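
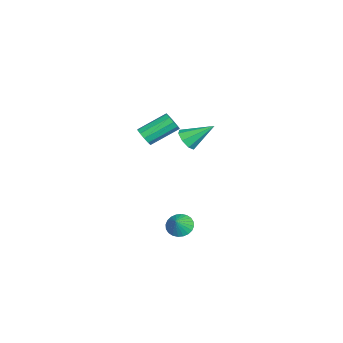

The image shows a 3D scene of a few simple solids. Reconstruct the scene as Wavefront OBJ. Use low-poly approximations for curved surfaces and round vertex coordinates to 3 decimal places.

v 0.844 1.227 -4.028
v 1.43 1.472 -4.48
v 1.516 1.053 -3.252
v 1.344 1.732 -4.348
v 1.182 1.916 -4.166
v 0.969 1.994 -3.964
v 0.737 1.955 -3.771
v 0.521 1.806 -3.618
v 0.354 1.568 -3.526
v 0.262 1.279 -3.511
v 0.258 0.981 -3.575
v 0.344 0.721 -3.707
v 0.506 0.538 -3.889
v 0.72 0.459 -4.091
v 0.952 0.498 -4.284
v 1.168 0.647 -4.437
v 1.335 0.885 -4.529
v 1.427 1.175 -4.544
v 1.117 -0.622 2.898
v 1.483 -0.779 3.373
v 0.89 0.684 4.317
v 0.523 0.842 3.842
v 1.683 -0.549 3.141
v 1.089 0.915 4.084
v 1.666 -0.346 2.816
v 1.073 1.118 3.76
v 1.439 -0.249 2.522
v 0.846 1.215 3.466
v 1.09 -0.294 2.373
v 0.496 1.17 3.316
v 0.75 -0.464 2.423
v 0.157 0.999 3.367
v 0.551 -0.695 2.656
v -0.043 0.769 3.599
v 0.567 -0.898 2.98
v -0.026 0.566 3.924
v 0.794 -0.995 3.274
v 0.201 0.469 4.218
v 1.144 -0.95 3.424
v 0.55 0.514 4.367
v -1.289 1.403 1.38
v -0.929 1.814 0.852
v -1.391 2.877 2.46
v -1.507 1.823 0.786
v -1.957 1.586 1.067
v -2.016 1.242 1.532
v -1.649 0.992 1.908
v -1.072 0.983 1.975
v -0.621 1.22 1.693
v -0.562 1.564 1.228
f 2 1 4
f 2 4 3
f 4 1 5
f 4 5 3
f 5 1 6
f 5 6 3
f 6 1 7
f 6 7 3
f 7 1 8
f 7 8 3
f 8 1 9
f 8 9 3
f 9 1 10
f 9 10 3
f 10 1 11
f 10 11 3
f 11 1 12
f 11 12 3
f 12 1 13
f 12 13 3
f 13 1 14
f 13 14 3
f 14 1 15
f 14 15 3
f 15 1 16
f 15 16 3
f 16 1 17
f 16 17 3
f 17 1 18
f 17 18 3
f 18 1 2
f 18 2 3
f 20 19 23
f 20 23 21
f 21 23 24
f 21 24 22
f 23 19 25
f 23 25 24
f 24 25 26
f 24 26 22
f 25 19 27
f 25 27 26
f 26 27 28
f 26 28 22
f 27 19 29
f 27 29 28
f 28 29 30
f 28 30 22
f 29 19 31
f 29 31 30
f 30 31 32
f 30 32 22
f 31 19 33
f 31 33 32
f 32 33 34
f 32 34 22
f 33 19 35
f 33 35 34
f 34 35 36
f 34 36 22
f 35 19 37
f 35 37 36
f 36 37 38
f 36 38 22
f 37 19 39
f 37 39 38
f 38 39 40
f 38 40 22
f 39 19 20
f 39 20 40
f 40 20 21
f 40 21 22
f 42 41 44
f 42 44 43
f 44 41 45
f 44 45 43
f 45 41 46
f 45 46 43
f 46 41 47
f 46 47 43
f 47 41 48
f 47 48 43
f 48 41 49
f 48 49 43
f 49 41 50
f 49 50 43
f 50 41 42
f 50 42 43



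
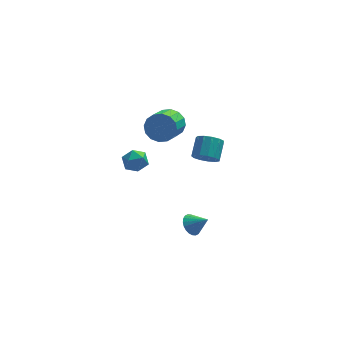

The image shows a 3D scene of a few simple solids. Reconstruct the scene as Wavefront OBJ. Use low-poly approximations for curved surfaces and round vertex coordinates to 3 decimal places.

v 2.047 0.855 -1.741
v 2.566 1.043 -2.249
v 2.911 1.992 -1.548
v 2.393 1.805 -1.039
v 2.214 1.25 -2.357
v 2.559 2.199 -1.655
v 1.809 1.332 -2.268
v 2.154 2.281 -1.566
v 1.479 1.263 -2.013
v 1.824 2.212 -1.311
v 1.33 1.064 -1.671
v 1.676 2.013 -0.969
v 1.409 0.799 -1.351
v 1.754 1.748 -0.649
v 1.691 0.552 -1.155
v 2.036 1.501 -0.453
v 2.085 0.401 -1.145
v 2.43 1.35 -0.443
v 2.468 0.395 -1.325
v 2.813 1.344 -0.623
v 2.717 0.534 -1.636
v 3.062 1.484 -0.934
v 2.754 0.776 -1.981
v 3.099 1.725 -1.279
v 0.819 -3.691 -2.895
v 1.171 -3.155 -3.006
v 1.581 -4.049 -2.205
v 1.028 -3.081 -2.81
v 0.853 -3.1 -2.627
v 0.674 -3.208 -2.485
v 0.516 -3.39 -2.405
v 0.404 -3.618 -2.4
v 0.356 -3.856 -2.471
v 0.378 -4.07 -2.606
v 0.467 -4.226 -2.785
v 0.609 -4.3 -2.981
v 0.784 -4.281 -3.164
v 0.964 -4.173 -3.306
v 1.121 -3.991 -3.386
v 1.233 -3.763 -3.391
v 1.282 -3.525 -3.32
v 1.26 -3.311 -3.185
v 0.455 3.737 -1.163
v 0.764 3.206 -1.834
v 0.175 1.971 -1.128
v -0.135 2.503 -0.457
v 1.113 3.22 -1.519
v 0.524 1.985 -0.812
v 1.286 3.372 -1.108
v 0.697 2.137 -0.401
v 1.236 3.623 -0.712
v 0.647 2.388 -0.005
v 0.977 3.904 -0.437
v 0.388 2.669 0.27
v 0.578 4.14 -0.357
v -0.011 2.905 0.35
v 0.145 4.269 -0.492
v -0.444 3.034 0.214
v -0.204 4.255 -0.808
v -0.793 3.02 -0.101
v -0.377 4.103 -1.219
v -0.966 2.868 -0.512
v -0.327 3.852 -1.615
v -0.916 2.617 -0.908
v -0.068 3.571 -1.89
v -0.657 2.336 -1.183
v 0.331 3.335 -1.97
v -0.258 2.1 -1.263
v -1.682 1.787 -1.696
v -1.196 1.514 -2.223
v -1.964 0.626 -1.357
v -1.478 0.353 -1.884
v -1.208 0.722 -1.267
v -1.034 1.439 -1.477
v -2.126 0.701 -2.103
v -1.952 1.418 -2.313
v -1.47 0.843 -2.475
v -0.903 0.856 -1.959
v -2.257 1.284 -1.621
v -1.69 1.297 -1.105
f 2 1 5
f 2 5 3
f 3 5 6
f 3 6 4
f 5 1 7
f 5 7 6
f 6 7 8
f 6 8 4
f 7 1 9
f 7 9 8
f 8 9 10
f 8 10 4
f 9 1 11
f 9 11 10
f 10 11 12
f 10 12 4
f 11 1 13
f 11 13 12
f 12 13 14
f 12 14 4
f 13 1 15
f 13 15 14
f 14 15 16
f 14 16 4
f 15 1 17
f 15 17 16
f 16 17 18
f 16 18 4
f 17 1 19
f 17 19 18
f 18 19 20
f 18 20 4
f 19 1 21
f 19 21 20
f 20 21 22
f 20 22 4
f 21 1 23
f 21 23 22
f 22 23 24
f 22 24 4
f 23 1 2
f 23 2 24
f 24 2 3
f 24 3 4
f 26 25 28
f 26 28 27
f 28 25 29
f 28 29 27
f 29 25 30
f 29 30 27
f 30 25 31
f 30 31 27
f 31 25 32
f 31 32 27
f 32 25 33
f 32 33 27
f 33 25 34
f 33 34 27
f 34 25 35
f 34 35 27
f 35 25 36
f 35 36 27
f 36 25 37
f 36 37 27
f 37 25 38
f 37 38 27
f 38 25 39
f 38 39 27
f 39 25 40
f 39 40 27
f 40 25 41
f 40 41 27
f 41 25 42
f 41 42 27
f 42 25 26
f 42 26 27
f 44 43 47
f 44 47 45
f 45 47 48
f 45 48 46
f 47 43 49
f 47 49 48
f 48 49 50
f 48 50 46
f 49 43 51
f 49 51 50
f 50 51 52
f 50 52 46
f 51 43 53
f 51 53 52
f 52 53 54
f 52 54 46
f 53 43 55
f 53 55 54
f 54 55 56
f 54 56 46
f 55 43 57
f 55 57 56
f 56 57 58
f 56 58 46
f 57 43 59
f 57 59 58
f 58 59 60
f 58 60 46
f 59 43 61
f 59 61 60
f 60 61 62
f 60 62 46
f 61 43 63
f 61 63 62
f 62 63 64
f 62 64 46
f 63 43 65
f 63 65 64
f 64 65 66
f 64 66 46
f 65 43 67
f 65 67 66
f 66 67 68
f 66 68 46
f 67 43 44
f 67 44 68
f 68 44 45
f 68 45 46
f 69 80 74
f 69 74 70
f 69 70 76
f 69 76 79
f 69 79 80
f 70 74 78
f 74 80 73
f 80 79 71
f 79 76 75
f 76 70 77
f 72 78 73
f 72 73 71
f 72 71 75
f 72 75 77
f 72 77 78
f 73 78 74
f 71 73 80
f 75 71 79
f 77 75 76
f 78 77 70



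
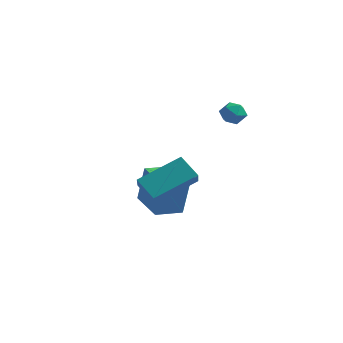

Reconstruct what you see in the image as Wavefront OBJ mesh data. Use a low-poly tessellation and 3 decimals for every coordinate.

v -0.028 -1.337 -0.619
v 0.282 -1.279 1.183
v 0.756 -0.327 -0.787
v 1.066 -0.269 1.016
v 1.314 -2.411 -0.816
v 1.624 -2.353 0.987
v 2.098 -1.401 -0.983
v 2.408 -1.343 0.819
v 3.357 1.683 3.461
v 3.781 1.405 3.871
v 2.559 1.215 3.969
v 2.983 0.937 4.379
v 2.885 1.581 4.399
v 3.378 1.87 4.085
v 2.962 0.75 3.755
v 3.455 1.039 3.441
v 3.537 0.828 4.052
v 3.489 1.342 4.451
v 2.851 1.278 3.389
v 2.803 1.792 3.788
v 1.623 -4.71 2.336
v 2.873 -3.24 3.238
v 1.313 -4.018 1.639
v 2.563 -2.549 2.54
v 2.517 -5.031 1.62
v 3.767 -3.562 2.521
v 2.207 -4.34 0.922
v 3.457 -2.87 1.824
f 2 4 1
f 5 2 1
f 1 4 3
f 3 5 1
f 2 8 4
f 6 2 5
f 6 8 2
f 4 8 3
f 7 5 3
f 3 8 7
f 7 6 5
f 8 6 7
f 9 20 14
f 9 14 10
f 9 10 16
f 9 16 19
f 9 19 20
f 10 14 18
f 14 20 13
f 20 19 11
f 19 16 15
f 16 10 17
f 12 18 13
f 12 13 11
f 12 11 15
f 12 15 17
f 12 17 18
f 13 18 14
f 11 13 20
f 15 11 19
f 17 15 16
f 18 17 10
f 22 24 21
f 25 22 21
f 21 24 23
f 23 25 21
f 22 28 24
f 26 22 25
f 26 28 22
f 24 28 23
f 27 25 23
f 23 28 27
f 27 26 25
f 28 26 27



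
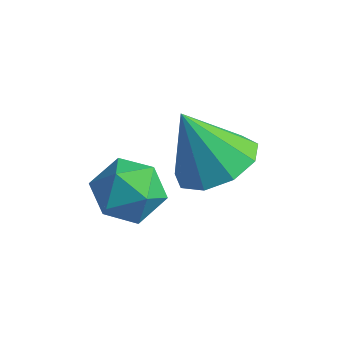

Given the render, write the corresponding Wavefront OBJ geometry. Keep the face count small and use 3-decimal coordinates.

v -2.306 2.608 -0.976
v -1.631 3.275 -0.663
v -1.349 1.405 -0.477
v -0.674 2.072 -0.164
v -1.549 1.987 0.31
v -2.14 2.731 0.002
v -0.84 1.949 -1.142
v -1.431 2.693 -1.45
v -0.725 2.868 -0.766
v -1.163 2.891 0.131
v -1.817 1.789 -1.271
v -2.255 1.812 -0.374
v 0.288 3.421 0.806
v 1.236 3.627 1.303
v -0.488 3.059 2.434
v 0.834 4.253 1.251
v 0.177 4.49 0.99
v -0.428 4.226 0.643
v -0.698 3.586 0.372
v -0.507 2.869 0.304
v 0.057 2.41 0.471
v 0.729 2.424 0.794
v 1.194 2.905 1.123
f 1 12 6
f 1 6 2
f 1 2 8
f 1 8 11
f 1 11 12
f 2 6 10
f 6 12 5
f 12 11 3
f 11 8 7
f 8 2 9
f 4 10 5
f 4 5 3
f 4 3 7
f 4 7 9
f 4 9 10
f 5 10 6
f 3 5 12
f 7 3 11
f 9 7 8
f 10 9 2
f 14 13 16
f 14 16 15
f 16 13 17
f 16 17 15
f 17 13 18
f 17 18 15
f 18 13 19
f 18 19 15
f 19 13 20
f 19 20 15
f 20 13 21
f 20 21 15
f 21 13 22
f 21 22 15
f 22 13 23
f 22 23 15
f 23 13 14
f 23 14 15



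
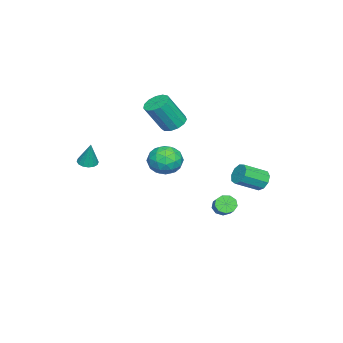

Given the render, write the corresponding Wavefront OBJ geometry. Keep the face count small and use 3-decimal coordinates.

v -0.52 -0.099 -1.038
v 0.154 -0.438 -0.189
v -1.834 -1.242 -0.451
v -1.16 -1.581 0.398
v -1.586 -0.529 0.397
v -0.774 0.178 0.034
v -0.906 -1.858 -0.674
v -0.094 -1.151 -1.037
v -0.085 -1.525 0.036
v -0.505 -0.703 0.697
v -1.175 -0.977 -1.337
v -1.595 -0.155 -0.676
v -0.068 -0.168 -0.665
v -1.612 -1.512 0.025
v -1.862 -0.893 0.024
v -1.466 -1.093 0.523
v -0.613 0.194 -0.534
v -0.217 -0.005 -0.035
v -1.239 -0.059 0.309
v -1.463 -1.675 -0.605
v -1.067 -1.874 -0.106
v -0.214 -0.587 -1.163
v 0.182 -0.787 -0.664
v -0.441 -1.621 -0.949
v 0.188 -1.006 -0.034
v -0.584 -1.678 0.311
v -0.435 -1.841 -0.319
v 0.042 -1.426 -0.532
v -0.059 -0.523 0.355
v -0.831 -1.195 0.7
v -1.081 -0.577 0.699
v -0.604 -0.161 0.486
v -0.199 -1.162 0.487
v -0.849 -0.485 -1.34
v -1.621 -1.157 -0.995
v -1.076 -1.519 -1.126
v -0.599 -1.103 -1.339
v -1.096 -0.002 -0.951
v -1.868 -0.674 -0.606
v -1.722 -0.254 -0.108
v -1.245 0.161 -0.321
v -1.481 -0.518 -1.127
v -2.881 4.438 -2.087
v -2.255 4.732 -2.402
v -1.313 3.576 -1.607
v -1.939 3.282 -1.293
v -2.352 4.965 -1.948
v -1.41 3.809 -1.153
v -2.696 4.952 -1.559
v -1.754 3.796 -0.764
v -3.127 4.698 -1.417
v -2.185 3.542 -0.622
v -3.443 4.323 -1.589
v -2.501 3.166 -0.794
v -3.496 4.001 -1.994
v -2.554 2.845 -1.2
v -3.261 3.884 -2.443
v -2.319 2.728 -1.648
v -2.848 4.026 -2.725
v -1.906 2.87 -1.931
v -2.451 4.361 -2.709
v -1.509 3.205 -1.915
v -2.805 -0.974 1.879
v -2.001 -0.884 1.587
v -1.231 -1.717 3.448
v -2.035 -1.806 3.741
v -2.11 -0.471 1.816
v -1.34 -1.304 3.678
v -2.439 -0.218 2.066
v -1.669 -1.051 3.927
v -2.885 -0.205 2.256
v -2.114 -1.037 4.118
v -3.305 -0.436 2.327
v -2.535 -1.268 4.188
v -3.566 -0.837 2.255
v -2.796 -1.67 4.117
v -3.586 -1.282 2.064
v -2.816 -2.115 3.926
v -3.358 -1.629 1.815
v -2.588 -2.462 3.676
v -2.954 -1.768 1.586
v -2.184 -2.601 3.447
v -2.503 -1.655 1.45
v -1.733 -2.487 3.311
v -2.148 -1.325 1.45
v -1.378 -2.158 3.312
v 3.168 -4.055 0.803
v 3.68 -4.403 0.768
v 3.512 -3.705 2.337
v 3.773 -4.109 0.68
v 3.705 -3.8 0.625
v 3.492 -3.56 0.618
v 3.193 -3.452 0.66
v 2.887 -3.505 0.741
v 2.657 -3.706 0.838
v 2.563 -4 0.926
v 2.632 -4.309 0.981
v 2.844 -4.549 0.988
v 3.143 -4.657 0.946
v 3.449 -4.604 0.865
v -2.208 2.273 -4.263
v -1.842 2.397 -4.823
v -1.007 2.852 -4.177
v -1.372 2.727 -3.617
v -2.115 2.761 -4.727
v -1.28 3.216 -4.08
v -2.431 2.897 -4.414
v -1.596 3.352 -3.767
v -2.643 2.74 -4.03
v -1.807 3.195 -3.384
v -2.651 2.365 -3.756
v -1.815 2.82 -3.109
v -2.451 1.946 -3.719
v -1.616 2.401 -3.072
v -2.138 1.68 -3.936
v -1.303 2.135 -3.29
v -1.857 1.691 -4.307
v -1.022 2.146 -3.661
v -1.74 1.974 -4.657
v -0.905 2.429 -4.011
f 1 38 17
f 38 12 41
f 17 41 6
f 38 41 17
f 1 17 13
f 17 6 18
f 13 18 2
f 17 18 13
f 1 13 22
f 13 2 23
f 22 23 8
f 13 23 22
f 1 22 34
f 22 8 37
f 34 37 11
f 22 37 34
f 1 34 38
f 34 11 42
f 38 42 12
f 34 42 38
f 2 18 29
f 18 6 32
f 29 32 10
f 18 32 29
f 6 41 19
f 41 12 40
f 19 40 5
f 41 40 19
f 12 42 39
f 42 11 35
f 39 35 3
f 42 35 39
f 11 37 36
f 37 8 24
f 36 24 7
f 37 24 36
f 8 23 28
f 23 2 25
f 28 25 9
f 23 25 28
f 4 30 16
f 30 10 31
f 16 31 5
f 30 31 16
f 4 16 14
f 16 5 15
f 14 15 3
f 16 15 14
f 4 14 21
f 14 3 20
f 21 20 7
f 14 20 21
f 4 21 26
f 21 7 27
f 26 27 9
f 21 27 26
f 4 26 30
f 26 9 33
f 30 33 10
f 26 33 30
f 5 31 19
f 31 10 32
f 19 32 6
f 31 32 19
f 3 15 39
f 15 5 40
f 39 40 12
f 15 40 39
f 7 20 36
f 20 3 35
f 36 35 11
f 20 35 36
f 9 27 28
f 27 7 24
f 28 24 8
f 27 24 28
f 10 33 29
f 33 9 25
f 29 25 2
f 33 25 29
f 44 43 47
f 44 47 45
f 45 47 48
f 45 48 46
f 47 43 49
f 47 49 48
f 48 49 50
f 48 50 46
f 49 43 51
f 49 51 50
f 50 51 52
f 50 52 46
f 51 43 53
f 51 53 52
f 52 53 54
f 52 54 46
f 53 43 55
f 53 55 54
f 54 55 56
f 54 56 46
f 55 43 57
f 55 57 56
f 56 57 58
f 56 58 46
f 57 43 59
f 57 59 58
f 58 59 60
f 58 60 46
f 59 43 61
f 59 61 60
f 60 61 62
f 60 62 46
f 61 43 44
f 61 44 62
f 62 44 45
f 62 45 46
f 64 63 67
f 64 67 65
f 65 67 68
f 65 68 66
f 67 63 69
f 67 69 68
f 68 69 70
f 68 70 66
f 69 63 71
f 69 71 70
f 70 71 72
f 70 72 66
f 71 63 73
f 71 73 72
f 72 73 74
f 72 74 66
f 73 63 75
f 73 75 74
f 74 75 76
f 74 76 66
f 75 63 77
f 75 77 76
f 76 77 78
f 76 78 66
f 77 63 79
f 77 79 78
f 78 79 80
f 78 80 66
f 79 63 81
f 79 81 80
f 80 81 82
f 80 82 66
f 81 63 83
f 81 83 82
f 82 83 84
f 82 84 66
f 83 63 85
f 83 85 84
f 84 85 86
f 84 86 66
f 85 63 64
f 85 64 86
f 86 64 65
f 86 65 66
f 88 87 90
f 88 90 89
f 90 87 91
f 90 91 89
f 91 87 92
f 91 92 89
f 92 87 93
f 92 93 89
f 93 87 94
f 93 94 89
f 94 87 95
f 94 95 89
f 95 87 96
f 95 96 89
f 96 87 97
f 96 97 89
f 97 87 98
f 97 98 89
f 98 87 99
f 98 99 89
f 99 87 100
f 99 100 89
f 100 87 88
f 100 88 89
f 102 101 105
f 102 105 103
f 103 105 106
f 103 106 104
f 105 101 107
f 105 107 106
f 106 107 108
f 106 108 104
f 107 101 109
f 107 109 108
f 108 109 110
f 108 110 104
f 109 101 111
f 109 111 110
f 110 111 112
f 110 112 104
f 111 101 113
f 111 113 112
f 112 113 114
f 112 114 104
f 113 101 115
f 113 115 114
f 114 115 116
f 114 116 104
f 115 101 117
f 115 117 116
f 116 117 118
f 116 118 104
f 117 101 119
f 117 119 118
f 118 119 120
f 118 120 104
f 119 101 102
f 119 102 120
f 120 102 103
f 120 103 104



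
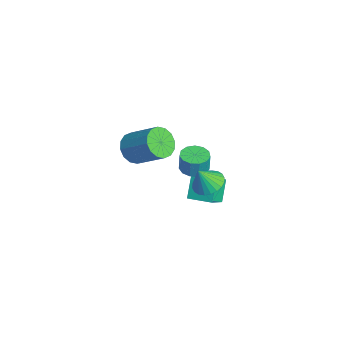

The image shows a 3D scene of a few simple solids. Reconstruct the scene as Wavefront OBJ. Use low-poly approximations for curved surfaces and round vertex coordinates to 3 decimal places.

v -0.154 1.844 -0.079
v 0.667 2.06 -0.053
v -0.046 1.296 1.039
v 0.527 2.324 0.091
v 0.282 2.515 0.208
v -0.029 2.604 0.282
v -0.359 2.577 0.301
v -0.658 2.439 0.262
v -0.88 2.21 0.171
v -0.992 1.925 0.042
v -0.976 1.628 -0.105
v -0.835 1.365 -0.248
v -0.59 1.174 -0.366
v -0.28 1.085 -0.44
v 0.05 1.112 -0.458
v 0.349 1.25 -0.419
v 0.572 1.479 -0.329
v 0.683 1.764 -0.2
v -3.447 2.314 -2.421
v -2.783 1.631 -1.742
v -2.58 3.367 -2.21
v -1.916 2.684 -1.531
v -2.724 1.936 -3.509
v -2.06 1.253 -2.83
v -1.857 2.989 -3.298
v -1.193 2.306 -2.619
v -0.722 -1.651 2.755
v -0.083 -1.641 2.121
v 1.001 -0.579 3.232
v 0.362 -0.589 3.865
v -0.35 -1.271 2.029
v 0.733 -0.209 3.139
v -0.717 -1.003 2.131
v 0.366 0.059 3.241
v -1.086 -0.908 2.4
v -0.002 0.154 3.51
v -1.357 -1.013 2.764
v -0.273 0.049 3.874
v -1.457 -1.288 3.126
v -0.374 -0.227 4.236
v -1.361 -1.661 3.388
v -0.277 -0.599 4.499
v -1.093 -2.031 3.481
v -0.01 -0.969 4.591
v -0.726 -2.299 3.379
v 0.357 -1.237 4.489
v -0.358 -2.394 3.11
v 0.726 -1.332 4.22
v -0.087 -2.289 2.746
v 0.997 -1.227 3.856
v 0.014 -2.013 2.384
v 1.097 -0.952 3.494
v -2.404 1.684 -0.762
v -1.649 1.722 -0.839
v -1.541 1.734 0.226
v -2.296 1.696 0.302
v -1.789 2.126 -0.829
v -1.682 2.138 0.235
v -2.125 2.39 -0.798
v -2.018 2.402 0.266
v -2.549 2.43 -0.756
v -2.442 2.442 0.309
v -2.927 2.233 -0.716
v -2.82 2.245 0.349
v -3.139 1.862 -0.69
v -3.032 1.873 0.375
v -3.117 1.434 -0.687
v -3.01 1.446 0.377
v -2.869 1.086 -0.709
v -2.762 1.098 0.356
v -2.473 0.927 -0.747
v -2.366 0.939 0.318
v -2.055 1.009 -0.79
v -1.948 1.021 0.275
v -1.748 1.306 -0.824
v -1.64 1.317 0.24
f 2 1 4
f 2 4 3
f 4 1 5
f 4 5 3
f 5 1 6
f 5 6 3
f 6 1 7
f 6 7 3
f 7 1 8
f 7 8 3
f 8 1 9
f 8 9 3
f 9 1 10
f 9 10 3
f 10 1 11
f 10 11 3
f 11 1 12
f 11 12 3
f 12 1 13
f 12 13 3
f 13 1 14
f 13 14 3
f 14 1 15
f 14 15 3
f 15 1 16
f 15 16 3
f 16 1 17
f 16 17 3
f 17 1 18
f 17 18 3
f 18 1 2
f 18 2 3
f 20 22 19
f 23 20 19
f 19 22 21
f 21 23 19
f 20 26 22
f 24 20 23
f 24 26 20
f 22 26 21
f 25 23 21
f 21 26 25
f 25 24 23
f 26 24 25
f 28 27 31
f 28 31 29
f 29 31 32
f 29 32 30
f 31 27 33
f 31 33 32
f 32 33 34
f 32 34 30
f 33 27 35
f 33 35 34
f 34 35 36
f 34 36 30
f 35 27 37
f 35 37 36
f 36 37 38
f 36 38 30
f 37 27 39
f 37 39 38
f 38 39 40
f 38 40 30
f 39 27 41
f 39 41 40
f 40 41 42
f 40 42 30
f 41 27 43
f 41 43 42
f 42 43 44
f 42 44 30
f 43 27 45
f 43 45 44
f 44 45 46
f 44 46 30
f 45 27 47
f 45 47 46
f 46 47 48
f 46 48 30
f 47 27 49
f 47 49 48
f 48 49 50
f 48 50 30
f 49 27 51
f 49 51 50
f 50 51 52
f 50 52 30
f 51 27 28
f 51 28 52
f 52 28 29
f 52 29 30
f 54 53 57
f 54 57 55
f 55 57 58
f 55 58 56
f 57 53 59
f 57 59 58
f 58 59 60
f 58 60 56
f 59 53 61
f 59 61 60
f 60 61 62
f 60 62 56
f 61 53 63
f 61 63 62
f 62 63 64
f 62 64 56
f 63 53 65
f 63 65 64
f 64 65 66
f 64 66 56
f 65 53 67
f 65 67 66
f 66 67 68
f 66 68 56
f 67 53 69
f 67 69 68
f 68 69 70
f 68 70 56
f 69 53 71
f 69 71 70
f 70 71 72
f 70 72 56
f 71 53 73
f 71 73 72
f 72 73 74
f 72 74 56
f 73 53 75
f 73 75 74
f 74 75 76
f 74 76 56
f 75 53 54
f 75 54 76
f 76 54 55
f 76 55 56



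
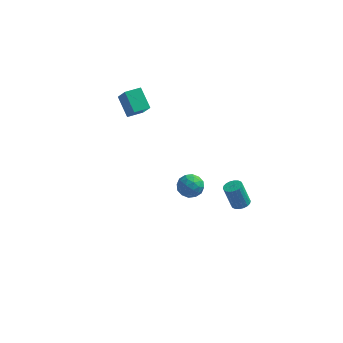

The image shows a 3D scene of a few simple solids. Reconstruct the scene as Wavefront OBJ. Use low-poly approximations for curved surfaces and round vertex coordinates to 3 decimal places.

v 0.957 -3.476 3.218
v 1.483 -3.247 2.646
v 1.217 -4.733 2.954
v 1.743 -4.504 2.382
v 1.911 -4.372 3.163
v 1.751 -3.596 3.326
v 0.949 -4.384 2.274
v 0.789 -3.608 2.437
v 1.478 -3.808 2.063
v 2.072 -3.801 2.612
v 0.628 -4.179 2.988
v 1.222 -4.172 3.537
v 1.197 -3.251 2.955
v 1.503 -4.729 2.645
v 1.602 -4.651 3.104
v 1.911 -4.517 2.768
v 1.355 -3.456 3.355
v 1.664 -3.322 3.019
v 1.915 -3.983 3.323
v 1.036 -4.658 2.581
v 1.345 -4.524 2.245
v 0.789 -3.463 2.832
v 1.098 -3.329 2.496
v 0.785 -3.997 2.277
v 1.503 -3.447 2.276
v 1.656 -4.185 2.121
v 1.19 -4.115 2.057
v 1.095 -3.659 2.153
v 1.853 -3.442 2.599
v 2.006 -4.181 2.444
v 2.105 -4.104 2.903
v 2.01 -3.647 2.999
v 1.85 -3.772 2.256
v 0.694 -3.799 3.156
v 0.847 -4.538 3.001
v 0.69 -4.333 2.601
v 0.595 -3.876 2.697
v 1.044 -3.795 3.479
v 1.197 -4.533 3.324
v 1.605 -4.321 3.447
v 1.51 -3.865 3.543
v 0.85 -4.208 3.344
v -3.206 2.614 2.797
v -3.96 3.549 3.762
v -3.787 3.28 1.698
v -4.541 4.214 2.663
v -2.399 3.286 2.777
v -3.153 4.22 3.742
v -2.98 3.951 1.678
v -3.734 4.886 2.643
v 3.516 0.433 -2.607
v 4.062 0.316 -2.416
v 3.55 0.369 -0.922
v 3.004 0.487 -1.113
v 4.059 0.578 -2.426
v 3.547 0.632 -0.932
v 3.948 0.812 -2.472
v 3.436 0.865 -0.979
v 3.752 0.97 -2.545
v 3.24 1.024 -1.051
v 3.509 1.023 -2.63
v 2.997 1.076 -1.137
v 3.268 0.958 -2.711
v 2.756 1.012 -1.217
v 3.075 0.79 -2.771
v 2.563 0.843 -1.277
v 2.97 0.551 -2.798
v 2.458 0.604 -1.304
v 2.973 0.288 -2.788
v 2.461 0.342 -1.294
v 3.084 0.055 -2.741
v 2.572 0.108 -1.248
v 3.28 -0.104 -2.669
v 2.768 -0.05 -1.175
v 3.523 -0.156 -2.583
v 3.011 -0.103 -1.09
v 3.764 -0.092 -2.503
v 3.252 -0.038 -1.009
v 3.957 0.077 -2.443
v 3.445 0.13 -0.949
f 1 38 17
f 38 12 41
f 17 41 6
f 38 41 17
f 1 17 13
f 17 6 18
f 13 18 2
f 17 18 13
f 1 13 22
f 13 2 23
f 22 23 8
f 13 23 22
f 1 22 34
f 22 8 37
f 34 37 11
f 22 37 34
f 1 34 38
f 34 11 42
f 38 42 12
f 34 42 38
f 2 18 29
f 18 6 32
f 29 32 10
f 18 32 29
f 6 41 19
f 41 12 40
f 19 40 5
f 41 40 19
f 12 42 39
f 42 11 35
f 39 35 3
f 42 35 39
f 11 37 36
f 37 8 24
f 36 24 7
f 37 24 36
f 8 23 28
f 23 2 25
f 28 25 9
f 23 25 28
f 4 30 16
f 30 10 31
f 16 31 5
f 30 31 16
f 4 16 14
f 16 5 15
f 14 15 3
f 16 15 14
f 4 14 21
f 14 3 20
f 21 20 7
f 14 20 21
f 4 21 26
f 21 7 27
f 26 27 9
f 21 27 26
f 4 26 30
f 26 9 33
f 30 33 10
f 26 33 30
f 5 31 19
f 31 10 32
f 19 32 6
f 31 32 19
f 3 15 39
f 15 5 40
f 39 40 12
f 15 40 39
f 7 20 36
f 20 3 35
f 36 35 11
f 20 35 36
f 9 27 28
f 27 7 24
f 28 24 8
f 27 24 28
f 10 33 29
f 33 9 25
f 29 25 2
f 33 25 29
f 44 46 43
f 47 44 43
f 43 46 45
f 45 47 43
f 44 50 46
f 48 44 47
f 48 50 44
f 46 50 45
f 49 47 45
f 45 50 49
f 49 48 47
f 50 48 49
f 52 51 55
f 52 55 53
f 53 55 56
f 53 56 54
f 55 51 57
f 55 57 56
f 56 57 58
f 56 58 54
f 57 51 59
f 57 59 58
f 58 59 60
f 58 60 54
f 59 51 61
f 59 61 60
f 60 61 62
f 60 62 54
f 61 51 63
f 61 63 62
f 62 63 64
f 62 64 54
f 63 51 65
f 63 65 64
f 64 65 66
f 64 66 54
f 65 51 67
f 65 67 66
f 66 67 68
f 66 68 54
f 67 51 69
f 67 69 68
f 68 69 70
f 68 70 54
f 69 51 71
f 69 71 70
f 70 71 72
f 70 72 54
f 71 51 73
f 71 73 72
f 72 73 74
f 72 74 54
f 73 51 75
f 73 75 74
f 74 75 76
f 74 76 54
f 75 51 77
f 75 77 76
f 76 77 78
f 76 78 54
f 77 51 79
f 77 79 78
f 78 79 80
f 78 80 54
f 79 51 52
f 79 52 80
f 80 52 53
f 80 53 54



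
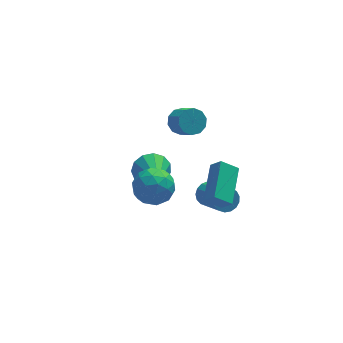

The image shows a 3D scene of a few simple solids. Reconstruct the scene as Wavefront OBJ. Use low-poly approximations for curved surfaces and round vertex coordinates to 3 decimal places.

v 0.118 -3.735 1.731
v 0.514 -4.13 2.317
v 0.893 -1.888 2.454
v 1.289 -2.283 3.04
v 0.951 -3.837 1.1
v 1.347 -4.232 1.686
v 1.726 -1.99 1.823
v 2.122 -2.385 2.409
v 0.665 2.998 1.267
v 1.228 3.448 1.539
v 1.577 2.572 2.265
v 1.015 2.122 1.993
v 0.841 3.517 1.808
v 1.191 2.641 2.534
v 0.387 3.387 1.87
v 0.737 2.512 2.596
v 0.04 3.109 1.702
v 0.389 2.234 2.428
v -0.069 2.788 1.368
v 0.281 1.913 2.094
v 0.103 2.548 0.995
v 0.452 1.672 1.721
v 0.489 2.479 0.726
v 0.839 1.603 1.452
v 0.943 2.608 0.664
v 1.293 1.733 1.39
v 1.291 2.886 0.832
v 1.64 2.011 1.558
v 1.399 3.207 1.166
v 1.749 2.332 1.892
v 1.134 -0.652 -1.072
v 1.468 -0.265 -0.608
v 1.96 -1.802 0.317
v 1.626 -2.188 -0.148
v 1.162 -0.29 -0.486
v 1.654 -1.827 0.439
v 0.85 -0.397 -0.497
v 1.342 -1.934 0.427
v 0.603 -0.562 -0.641
v 1.095 -2.099 0.284
v 0.477 -0.748 -0.883
v 0.97 -2.285 0.041
v 0.502 -0.912 -1.169
v 0.995 -2.449 -0.244
v 0.672 -1.016 -1.433
v 1.164 -2.553 -0.508
v 0.947 -1.037 -1.614
v 1.44 -2.574 -0.689
v 1.266 -0.969 -1.67
v 1.758 -2.506 -0.746
v 1.554 -0.829 -1.59
v 2.046 -2.366 -0.666
v 1.745 -0.648 -1.392
v 2.238 -2.185 -0.467
v 1.797 -0.468 -1.12
v 2.289 -2.005 -0.195
v 1.697 -0.33 -0.837
v 2.189 -1.867 0.088
v -2.853 -2.731 3.045
v -1.845 -2.463 3.177
v -2.395 -4.357 2.843
v -1.387 -4.089 2.975
v -2.054 -4.038 3.785
v -2.337 -3.033 3.91
v -1.903 -3.787 2.11
v -2.186 -2.782 2.235
v -1.258 -3.115 2.598
v -1.351 -3.271 3.634
v -2.889 -3.549 2.386
v -2.982 -3.705 3.422
v -2.39 -2.454 3.129
v -1.85 -4.366 2.891
v -2.243 -4.336 3.368
v -1.65 -4.178 3.445
v -2.679 -2.789 3.56
v -2.086 -2.632 3.637
v -2.209 -3.558 3.995
v -2.154 -4.188 2.383
v -1.561 -4.031 2.46
v -2.59 -2.642 2.575
v -1.997 -2.484 2.652
v -2.031 -3.262 2.025
v -1.452 -2.68 2.866
v -1.182 -3.636 2.747
v -1.485 -3.458 2.239
v -1.652 -2.868 2.312
v -1.507 -2.771 3.475
v -1.237 -3.727 3.356
v -1.629 -3.697 3.833
v -1.796 -3.107 3.906
v -1.161 -3.155 3.135
v -3.003 -3.093 2.664
v -2.733 -4.049 2.545
v -2.444 -3.713 2.114
v -2.611 -3.123 2.187
v -3.058 -3.184 3.273
v -2.788 -4.14 3.154
v -2.588 -3.952 3.708
v -2.755 -3.362 3.781
v -3.079 -3.665 2.885
v -1.515 -0.084 0.874
v -0.839 0.186 1.5
v -1.565 -1.936 1.726
v -1.315 0.304 1.729
v -1.854 0.299 1.686
v -2.286 0.173 1.386
v -2.473 -0.035 0.922
v -2.355 -0.259 0.444
v -1.971 -0.426 0.102
v -1.442 -0.485 0.005
v -0.936 -0.416 0.184
v -0.614 -0.242 0.582
v -0.578 -0.017 1.073
f 2 4 1
f 5 2 1
f 1 4 3
f 3 5 1
f 2 8 4
f 6 2 5
f 6 8 2
f 4 8 3
f 7 5 3
f 3 8 7
f 7 6 5
f 8 6 7
f 10 9 13
f 10 13 11
f 11 13 14
f 11 14 12
f 13 9 15
f 13 15 14
f 14 15 16
f 14 16 12
f 15 9 17
f 15 17 16
f 16 17 18
f 16 18 12
f 17 9 19
f 17 19 18
f 18 19 20
f 18 20 12
f 19 9 21
f 19 21 20
f 20 21 22
f 20 22 12
f 21 9 23
f 21 23 22
f 22 23 24
f 22 24 12
f 23 9 25
f 23 25 24
f 24 25 26
f 24 26 12
f 25 9 27
f 25 27 26
f 26 27 28
f 26 28 12
f 27 9 29
f 27 29 28
f 28 29 30
f 28 30 12
f 29 9 10
f 29 10 30
f 30 10 11
f 30 11 12
f 32 31 35
f 32 35 33
f 33 35 36
f 33 36 34
f 35 31 37
f 35 37 36
f 36 37 38
f 36 38 34
f 37 31 39
f 37 39 38
f 38 39 40
f 38 40 34
f 39 31 41
f 39 41 40
f 40 41 42
f 40 42 34
f 41 31 43
f 41 43 42
f 42 43 44
f 42 44 34
f 43 31 45
f 43 45 44
f 44 45 46
f 44 46 34
f 45 31 47
f 45 47 46
f 46 47 48
f 46 48 34
f 47 31 49
f 47 49 48
f 48 49 50
f 48 50 34
f 49 31 51
f 49 51 50
f 50 51 52
f 50 52 34
f 51 31 53
f 51 53 52
f 52 53 54
f 52 54 34
f 53 31 55
f 53 55 54
f 54 55 56
f 54 56 34
f 55 31 57
f 55 57 56
f 56 57 58
f 56 58 34
f 57 31 32
f 57 32 58
f 58 32 33
f 58 33 34
f 59 96 75
f 96 70 99
f 75 99 64
f 96 99 75
f 59 75 71
f 75 64 76
f 71 76 60
f 75 76 71
f 59 71 80
f 71 60 81
f 80 81 66
f 71 81 80
f 59 80 92
f 80 66 95
f 92 95 69
f 80 95 92
f 59 92 96
f 92 69 100
f 96 100 70
f 92 100 96
f 60 76 87
f 76 64 90
f 87 90 68
f 76 90 87
f 64 99 77
f 99 70 98
f 77 98 63
f 99 98 77
f 70 100 97
f 100 69 93
f 97 93 61
f 100 93 97
f 69 95 94
f 95 66 82
f 94 82 65
f 95 82 94
f 66 81 86
f 81 60 83
f 86 83 67
f 81 83 86
f 62 88 74
f 88 68 89
f 74 89 63
f 88 89 74
f 62 74 72
f 74 63 73
f 72 73 61
f 74 73 72
f 62 72 79
f 72 61 78
f 79 78 65
f 72 78 79
f 62 79 84
f 79 65 85
f 84 85 67
f 79 85 84
f 62 84 88
f 84 67 91
f 88 91 68
f 84 91 88
f 63 89 77
f 89 68 90
f 77 90 64
f 89 90 77
f 61 73 97
f 73 63 98
f 97 98 70
f 73 98 97
f 65 78 94
f 78 61 93
f 94 93 69
f 78 93 94
f 67 85 86
f 85 65 82
f 86 82 66
f 85 82 86
f 68 91 87
f 91 67 83
f 87 83 60
f 91 83 87
f 102 101 104
f 102 104 103
f 104 101 105
f 104 105 103
f 105 101 106
f 105 106 103
f 106 101 107
f 106 107 103
f 107 101 108
f 107 108 103
f 108 101 109
f 108 109 103
f 109 101 110
f 109 110 103
f 110 101 111
f 110 111 103
f 111 101 112
f 111 112 103
f 112 101 113
f 112 113 103
f 113 101 102
f 113 102 103



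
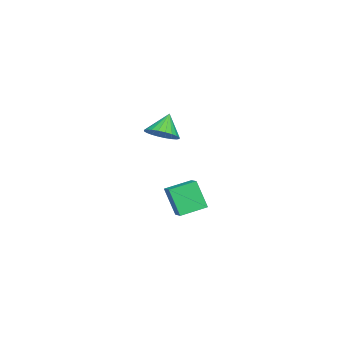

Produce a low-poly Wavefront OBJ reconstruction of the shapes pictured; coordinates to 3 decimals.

v 2.192 -1.058 3.347
v 3.037 -1.012 3.985
v 1.228 -0.882 4.613
v 2.986 -0.613 3.89
v 2.814 -0.282 3.713
v 2.547 -0.068 3.48
v 2.226 -0.006 3.227
v 1.899 -0.103 2.992
v 1.618 -0.346 2.811
v 1.423 -0.698 2.712
v 1.346 -1.104 2.71
v 1.397 -1.503 2.805
v 1.569 -1.835 2.982
v 1.836 -2.048 3.215
v 2.157 -2.111 3.468
v 2.484 -2.013 3.703
v 2.766 -1.77 3.883
v 2.96 -1.419 3.982
v -3.073 -0.072 -4.719
v -3.385 -0.867 -2.79
v -2.314 0.448 -4.382
v -2.626 -0.347 -2.453
v -1.954 -1.453 -5.107
v -2.266 -2.248 -3.178
v -1.195 -0.933 -4.77
v -1.507 -1.728 -2.841
f 2 1 4
f 2 4 3
f 4 1 5
f 4 5 3
f 5 1 6
f 5 6 3
f 6 1 7
f 6 7 3
f 7 1 8
f 7 8 3
f 8 1 9
f 8 9 3
f 9 1 10
f 9 10 3
f 10 1 11
f 10 11 3
f 11 1 12
f 11 12 3
f 12 1 13
f 12 13 3
f 13 1 14
f 13 14 3
f 14 1 15
f 14 15 3
f 15 1 16
f 15 16 3
f 16 1 17
f 16 17 3
f 17 1 18
f 17 18 3
f 18 1 2
f 18 2 3
f 20 22 19
f 23 20 19
f 19 22 21
f 21 23 19
f 20 26 22
f 24 20 23
f 24 26 20
f 22 26 21
f 25 23 21
f 21 26 25
f 25 24 23
f 26 24 25



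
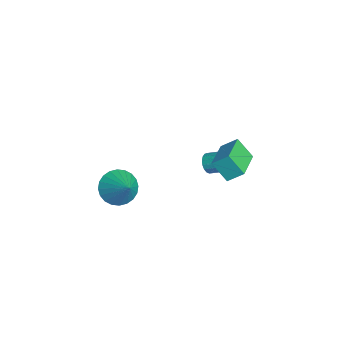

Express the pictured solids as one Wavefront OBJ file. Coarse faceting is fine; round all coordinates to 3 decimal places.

v -4.005 1.236 -3.315
v -3.579 1.218 -3.678
v -3.049 2.246 -3.108
v -3.475 2.264 -2.745
v -3.743 1.366 -3.793
v -3.213 2.394 -3.222
v -3.959 1.488 -3.813
v -3.429 2.517 -3.242
v -4.184 1.561 -3.735
v -3.654 2.589 -3.164
v -4.374 1.569 -3.573
v -3.844 2.597 -3.002
v -4.491 1.511 -3.361
v -3.96 2.54 -2.79
v -4.511 1.399 -3.139
v -3.981 2.427 -2.568
v -4.431 1.254 -2.952
v -3.901 2.282 -2.382
v -4.267 1.106 -2.838
v -3.737 2.134 -2.267
v -4.051 0.983 -2.818
v -3.521 2.012 -2.247
v -3.826 0.911 -2.896
v -3.296 1.939 -2.325
v -3.636 0.903 -3.058
v -3.106 1.931 -2.487
v -3.52 0.96 -3.27
v -2.989 1.989 -2.699
v -3.499 1.073 -3.492
v -2.969 2.101 -2.921
v -1.868 -3.207 -2.381
v -1.239 -3.25 -3.093
v -0.752 -2.833 -1.419
v -1.344 -2.895 -3.11
v -1.527 -2.587 -3.016
v -1.763 -2.373 -2.825
v -2.015 -2.287 -2.567
v -2.244 -2.34 -2.281
v -2.416 -2.525 -2.01
v -2.505 -2.814 -1.796
v -2.496 -3.163 -1.67
v -2.392 -3.518 -1.653
v -2.208 -3.826 -1.747
v -1.972 -4.04 -1.937
v -1.721 -4.126 -2.195
v -1.491 -4.073 -2.482
v -1.319 -3.888 -2.753
v -1.231 -3.599 -2.967
v 1.121 1.507 1.5
v 0.659 0.921 2.361
v 1.291 2.193 2.057
v 0.829 1.606 2.919
v 2.651 0.834 1.861
v 2.189 0.247 2.723
v 2.821 1.519 2.419
v 2.359 0.933 3.28
f 2 1 5
f 2 5 3
f 3 5 6
f 3 6 4
f 5 1 7
f 5 7 6
f 6 7 8
f 6 8 4
f 7 1 9
f 7 9 8
f 8 9 10
f 8 10 4
f 9 1 11
f 9 11 10
f 10 11 12
f 10 12 4
f 11 1 13
f 11 13 12
f 12 13 14
f 12 14 4
f 13 1 15
f 13 15 14
f 14 15 16
f 14 16 4
f 15 1 17
f 15 17 16
f 16 17 18
f 16 18 4
f 17 1 19
f 17 19 18
f 18 19 20
f 18 20 4
f 19 1 21
f 19 21 20
f 20 21 22
f 20 22 4
f 21 1 23
f 21 23 22
f 22 23 24
f 22 24 4
f 23 1 25
f 23 25 24
f 24 25 26
f 24 26 4
f 25 1 27
f 25 27 26
f 26 27 28
f 26 28 4
f 27 1 29
f 27 29 28
f 28 29 30
f 28 30 4
f 29 1 2
f 29 2 30
f 30 2 3
f 30 3 4
f 32 31 34
f 32 34 33
f 34 31 35
f 34 35 33
f 35 31 36
f 35 36 33
f 36 31 37
f 36 37 33
f 37 31 38
f 37 38 33
f 38 31 39
f 38 39 33
f 39 31 40
f 39 40 33
f 40 31 41
f 40 41 33
f 41 31 42
f 41 42 33
f 42 31 43
f 42 43 33
f 43 31 44
f 43 44 33
f 44 31 45
f 44 45 33
f 45 31 46
f 45 46 33
f 46 31 47
f 46 47 33
f 47 31 48
f 47 48 33
f 48 31 32
f 48 32 33
f 50 52 49
f 53 50 49
f 49 52 51
f 51 53 49
f 50 56 52
f 54 50 53
f 54 56 50
f 52 56 51
f 55 53 51
f 51 56 55
f 55 54 53
f 56 54 55



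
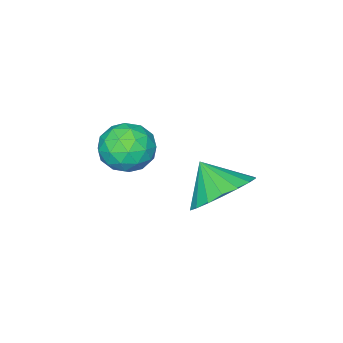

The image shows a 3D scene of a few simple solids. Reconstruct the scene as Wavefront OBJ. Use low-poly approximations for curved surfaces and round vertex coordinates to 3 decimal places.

v 0.598 3.405 -3.908
v 1.19 3.948 -3.331
v 0.582 2.575 -3.112
v 0.787 4.076 -3.206
v 0.347 4.071 -3.22
v -0.044 3.933 -3.371
v -0.307 3.691 -3.628
v -0.392 3.392 -3.94
v -0.28 3.096 -4.247
v 0.006 2.861 -4.486
v 0.409 2.733 -4.611
v 0.849 2.739 -4.597
v 1.239 2.876 -4.446
v 1.503 3.118 -4.189
v 1.587 3.417 -3.876
v 1.475 3.713 -3.57
v 0.549 0.88 -2.978
v 1.319 1.014 -2.696
v 1.041 0.086 -3.944
v 1.811 0.22 -3.662
v 1.276 -0.227 -3.211
v 0.971 0.264 -2.614
v 1.389 0.836 -4.026
v 1.084 1.327 -3.429
v 1.838 0.987 -3.344
v 1.768 0.33 -2.84
v 0.592 0.77 -3.8
v 0.522 0.113 -3.296
v 0.891 1.017 -2.752
v 1.469 0.083 -3.888
v 1.155 -0.179 -3.623
v 1.607 -0.1 -3.457
v 0.687 0.576 -2.704
v 1.139 0.655 -2.538
v 1.114 -0.075 -2.841
v 1.221 0.445 -4.102
v 1.673 0.524 -3.936
v 0.753 1.2 -3.183
v 1.205 1.279 -3.017
v 1.246 1.175 -3.799
v 1.648 1.08 -2.967
v 1.937 0.613 -3.535
v 1.689 0.975 -3.749
v 1.51 1.263 -3.398
v 1.607 0.694 -2.671
v 1.897 0.227 -3.239
v 1.582 -0.035 -2.974
v 1.403 0.253 -2.623
v 1.912 0.678 -3.052
v 0.463 0.873 -3.401
v 0.753 0.406 -3.969
v 0.957 0.847 -4.017
v 0.778 1.135 -3.666
v 0.423 0.487 -3.105
v 0.712 0.02 -3.673
v 0.85 -0.163 -3.242
v 0.671 0.125 -2.891
v 0.448 0.422 -3.588
f 2 1 4
f 2 4 3
f 4 1 5
f 4 5 3
f 5 1 6
f 5 6 3
f 6 1 7
f 6 7 3
f 7 1 8
f 7 8 3
f 8 1 9
f 8 9 3
f 9 1 10
f 9 10 3
f 10 1 11
f 10 11 3
f 11 1 12
f 11 12 3
f 12 1 13
f 12 13 3
f 13 1 14
f 13 14 3
f 14 1 15
f 14 15 3
f 15 1 16
f 15 16 3
f 16 1 2
f 16 2 3
f 17 54 33
f 54 28 57
f 33 57 22
f 54 57 33
f 17 33 29
f 33 22 34
f 29 34 18
f 33 34 29
f 17 29 38
f 29 18 39
f 38 39 24
f 29 39 38
f 17 38 50
f 38 24 53
f 50 53 27
f 38 53 50
f 17 50 54
f 50 27 58
f 54 58 28
f 50 58 54
f 18 34 45
f 34 22 48
f 45 48 26
f 34 48 45
f 22 57 35
f 57 28 56
f 35 56 21
f 57 56 35
f 28 58 55
f 58 27 51
f 55 51 19
f 58 51 55
f 27 53 52
f 53 24 40
f 52 40 23
f 53 40 52
f 24 39 44
f 39 18 41
f 44 41 25
f 39 41 44
f 20 46 32
f 46 26 47
f 32 47 21
f 46 47 32
f 20 32 30
f 32 21 31
f 30 31 19
f 32 31 30
f 20 30 37
f 30 19 36
f 37 36 23
f 30 36 37
f 20 37 42
f 37 23 43
f 42 43 25
f 37 43 42
f 20 42 46
f 42 25 49
f 46 49 26
f 42 49 46
f 21 47 35
f 47 26 48
f 35 48 22
f 47 48 35
f 19 31 55
f 31 21 56
f 55 56 28
f 31 56 55
f 23 36 52
f 36 19 51
f 52 51 27
f 36 51 52
f 25 43 44
f 43 23 40
f 44 40 24
f 43 40 44
f 26 49 45
f 49 25 41
f 45 41 18
f 49 41 45



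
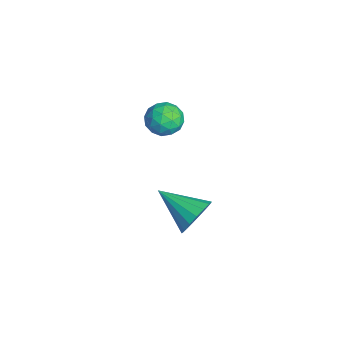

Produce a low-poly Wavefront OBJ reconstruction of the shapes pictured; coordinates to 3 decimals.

v 4.28 -2.591 -0.852
v 4.878 -2.719 -0.138
v 3.04 -3.909 -0.048
v 4.613 -2.384 0.003
v 4.272 -2.096 -0.052
v 3.932 -1.922 -0.291
v 3.672 -1.901 -0.657
v 3.552 -2.038 -1.068
v 3.598 -2.302 -1.43
v 3.8 -2.632 -1.659
v 4.113 -2.952 -1.703
v 4.464 -3.19 -1.552
v 4.772 -3.291 -1.241
v 4.968 -3.231 -0.84
v 5.006 -3.025 -0.442
v -1.378 -2.31 1.069
v -0.631 -2.612 1.43
v -1.209 -3.208 -0.03
v -0.462 -3.51 0.331
v -1.239 -3.687 0.711
v -1.343 -3.133 1.391
v -0.497 -2.687 0.009
v -0.601 -2.133 0.689
v -0.086 -2.845 0.775
v -0.545 -3.463 1.209
v -1.295 -2.357 0.191
v -1.754 -2.975 0.625
v -1.019 -2.383 1.346
v -0.821 -3.437 0.054
v -1.278 -3.542 0.277
v -0.838 -3.719 0.489
v -1.438 -2.688 1.323
v -0.999 -2.866 1.535
v -1.356 -3.497 1.112
v -0.841 -2.954 -0.135
v -0.402 -3.132 0.077
v -1.002 -2.101 0.911
v -0.562 -2.278 1.123
v -0.484 -2.323 0.288
v -0.26 -2.697 1.173
v -0.161 -3.224 0.527
v -0.181 -2.741 0.338
v -0.242 -2.415 0.738
v -0.529 -3.06 1.428
v -0.43 -3.588 0.782
v -0.887 -3.692 1.005
v -0.948 -3.366 1.405
v -0.209 -3.197 1.043
v -1.41 -2.232 0.618
v -1.311 -2.76 -0.028
v -0.892 -2.454 -0.005
v -0.953 -2.128 0.395
v -1.679 -2.596 0.873
v -1.58 -3.123 0.227
v -1.598 -3.405 0.662
v -1.659 -3.079 1.062
v -1.631 -2.623 0.357
f 2 1 4
f 2 4 3
f 4 1 5
f 4 5 3
f 5 1 6
f 5 6 3
f 6 1 7
f 6 7 3
f 7 1 8
f 7 8 3
f 8 1 9
f 8 9 3
f 9 1 10
f 9 10 3
f 10 1 11
f 10 11 3
f 11 1 12
f 11 12 3
f 12 1 13
f 12 13 3
f 13 1 14
f 13 14 3
f 14 1 15
f 14 15 3
f 15 1 2
f 15 2 3
f 16 53 32
f 53 27 56
f 32 56 21
f 53 56 32
f 16 32 28
f 32 21 33
f 28 33 17
f 32 33 28
f 16 28 37
f 28 17 38
f 37 38 23
f 28 38 37
f 16 37 49
f 37 23 52
f 49 52 26
f 37 52 49
f 16 49 53
f 49 26 57
f 53 57 27
f 49 57 53
f 17 33 44
f 33 21 47
f 44 47 25
f 33 47 44
f 21 56 34
f 56 27 55
f 34 55 20
f 56 55 34
f 27 57 54
f 57 26 50
f 54 50 18
f 57 50 54
f 26 52 51
f 52 23 39
f 51 39 22
f 52 39 51
f 23 38 43
f 38 17 40
f 43 40 24
f 38 40 43
f 19 45 31
f 45 25 46
f 31 46 20
f 45 46 31
f 19 31 29
f 31 20 30
f 29 30 18
f 31 30 29
f 19 29 36
f 29 18 35
f 36 35 22
f 29 35 36
f 19 36 41
f 36 22 42
f 41 42 24
f 36 42 41
f 19 41 45
f 41 24 48
f 45 48 25
f 41 48 45
f 20 46 34
f 46 25 47
f 34 47 21
f 46 47 34
f 18 30 54
f 30 20 55
f 54 55 27
f 30 55 54
f 22 35 51
f 35 18 50
f 51 50 26
f 35 50 51
f 24 42 43
f 42 22 39
f 43 39 23
f 42 39 43
f 25 48 44
f 48 24 40
f 44 40 17
f 48 40 44



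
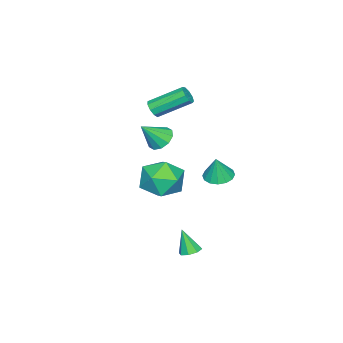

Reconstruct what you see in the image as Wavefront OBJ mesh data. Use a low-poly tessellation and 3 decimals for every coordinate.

v -2.737 -4.239 3.206
v -2.281 -3.916 3.095
v -3.127 -2.357 4.163
v -3.583 -2.681 4.274
v -2.549 -3.869 2.815
v -3.395 -2.311 3.883
v -2.905 -3.996 2.719
v -3.75 -2.438 3.786
v -3.182 -4.237 2.85
v -4.028 -2.678 3.918
v -3.251 -4.478 3.148
v -4.097 -2.92 4.216
v -3.08 -4.608 3.473
v -3.926 -3.05 4.541
v -2.748 -4.566 3.673
v -3.594 -3.007 4.741
v -2.411 -4.37 3.655
v -3.257 -2.811 4.723
v -2.227 -4.114 3.427
v -3.073 -2.555 4.495
v -2.168 -3.473 1.539
v -1.767 -3.918 0.994
v -1.272 -4.087 2.701
v -1.529 -3.481 1.042
v -1.534 -3.04 1.28
v -1.782 -2.765 1.616
v -2.177 -2.76 1.924
v -2.569 -3.027 2.084
v -2.807 -3.465 2.037
v -2.801 -3.906 1.799
v -2.554 -4.181 1.462
v -2.159 -4.186 1.155
v 2.311 0.828 -2.786
v 2.855 0.608 -2.842
v 2.229 0.292 -1.474
v 2.854 1.026 -2.672
v 2.535 1.328 -2.569
v 2.084 1.337 -2.593
v 1.766 1.048 -2.73
v 1.767 0.629 -2.901
v 2.086 0.327 -3.004
v 2.537 0.318 -2.98
v 1.717 0.134 2.404
v 2.353 0.34 1.346
v 2.807 -1.54 2.734
v 3.443 -1.334 1.676
v 3.597 -0.572 2.657
v 2.923 0.462 2.453
v 2.237 -1.662 1.627
v 1.563 -0.628 1.423
v 2.674 -0.77 0.866
v 3.515 -0.097 1.503
v 1.645 -1.103 2.577
v 2.486 -0.43 3.214
v -3.895 -1.044 -1.36
v -3.219 -1.516 -1.52
v -3.565 -1.036 0.02
v -3.081 -1.105 -1.555
v -3.161 -0.678 -1.538
v -3.437 -0.349 -1.474
v -3.837 -0.206 -1.379
v -4.252 -0.288 -1.279
v -4.572 -0.572 -1.201
v -4.71 -0.983 -1.166
v -4.63 -1.41 -1.182
v -4.353 -1.739 -1.247
v -3.954 -1.882 -1.342
v -3.539 -1.8 -1.442
f 2 1 5
f 2 5 3
f 3 5 6
f 3 6 4
f 5 1 7
f 5 7 6
f 6 7 8
f 6 8 4
f 7 1 9
f 7 9 8
f 8 9 10
f 8 10 4
f 9 1 11
f 9 11 10
f 10 11 12
f 10 12 4
f 11 1 13
f 11 13 12
f 12 13 14
f 12 14 4
f 13 1 15
f 13 15 14
f 14 15 16
f 14 16 4
f 15 1 17
f 15 17 16
f 16 17 18
f 16 18 4
f 17 1 19
f 17 19 18
f 18 19 20
f 18 20 4
f 19 1 2
f 19 2 20
f 20 2 3
f 20 3 4
f 22 21 24
f 22 24 23
f 24 21 25
f 24 25 23
f 25 21 26
f 25 26 23
f 26 21 27
f 26 27 23
f 27 21 28
f 27 28 23
f 28 21 29
f 28 29 23
f 29 21 30
f 29 30 23
f 30 21 31
f 30 31 23
f 31 21 32
f 31 32 23
f 32 21 22
f 32 22 23
f 34 33 36
f 34 36 35
f 36 33 37
f 36 37 35
f 37 33 38
f 37 38 35
f 38 33 39
f 38 39 35
f 39 33 40
f 39 40 35
f 40 33 41
f 40 41 35
f 41 33 42
f 41 42 35
f 42 33 34
f 42 34 35
f 43 54 48
f 43 48 44
f 43 44 50
f 43 50 53
f 43 53 54
f 44 48 52
f 48 54 47
f 54 53 45
f 53 50 49
f 50 44 51
f 46 52 47
f 46 47 45
f 46 45 49
f 46 49 51
f 46 51 52
f 47 52 48
f 45 47 54
f 49 45 53
f 51 49 50
f 52 51 44
f 56 55 58
f 56 58 57
f 58 55 59
f 58 59 57
f 59 55 60
f 59 60 57
f 60 55 61
f 60 61 57
f 61 55 62
f 61 62 57
f 62 55 63
f 62 63 57
f 63 55 64
f 63 64 57
f 64 55 65
f 64 65 57
f 65 55 66
f 65 66 57
f 66 55 67
f 66 67 57
f 67 55 68
f 67 68 57
f 68 55 56
f 68 56 57



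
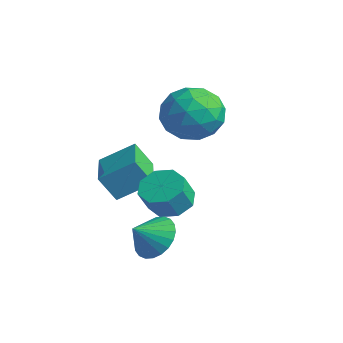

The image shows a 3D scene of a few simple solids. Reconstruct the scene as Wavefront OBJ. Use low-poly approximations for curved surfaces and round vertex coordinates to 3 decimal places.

v -1.045 -0.743 -0.41
v -0.292 -0.395 -0.406
v -0.041 -0.949 0.534
v -0.795 -1.297 0.53
v -0.721 -0.05 -0.089
v -0.47 -0.604 0.852
v -1.34 -0.111 0.04
v -1.089 -0.665 0.981
v -1.786 -0.543 -0.095
v -1.536 -1.097 0.846
v -1.799 -1.091 -0.414
v -1.548 -1.645 0.526
v -1.37 -1.436 -0.732
v -1.119 -1.99 0.209
v -0.751 -1.375 -0.861
v -0.5 -1.929 0.08
v -0.304 -0.943 -0.726
v -0.054 -1.497 0.215
v -4.205 2.036 0.94
v -3.309 2.718 1.435
v -4.051 0.742 2.445
v -3.155 1.424 2.94
v -4.31 1.847 2.919
v -4.405 2.647 1.989
v -2.955 0.813 1.891
v -3.05 1.613 0.961
v -2.536 1.962 2.022
v -3.373 2.601 2.658
v -3.987 0.859 1.222
v -4.824 1.498 1.858
v -3.77 2.491 1.056
v -3.59 0.969 2.824
v -4.268 1.218 2.812
v -3.741 1.619 3.103
v -4.415 2.449 1.382
v -3.888 2.85 1.672
v -4.476 2.338 2.545
v -3.472 0.61 2.208
v -2.945 1.011 2.498
v -3.619 1.841 0.777
v -3.092 2.242 1.068
v -2.884 1.122 1.335
v -2.789 2.447 1.692
v -2.699 1.686 2.576
v -2.582 1.327 1.959
v -2.638 1.797 1.413
v -3.281 2.823 2.066
v -3.191 2.062 2.95
v -3.87 2.311 2.938
v -3.926 2.781 2.391
v -2.827 2.378 2.411
v -4.169 1.398 0.93
v -4.079 0.637 1.814
v -3.434 0.679 1.489
v -3.49 1.149 0.942
v -4.661 1.774 1.304
v -4.571 1.013 2.188
v -4.722 1.663 2.467
v -4.778 2.133 1.921
v -4.533 1.082 1.469
v -0.212 -1.898 -1.405
v 0.608 -2.152 -1.707
v -0.228 -2.722 -0.755
v 0.697 -1.941 -1.436
v 0.647 -1.722 -1.16
v 0.467 -1.531 -0.922
v 0.183 -1.395 -0.757
v -0.161 -1.336 -0.691
v -0.512 -1.362 -0.734
v -0.818 -1.47 -0.878
v -1.032 -1.643 -1.103
v -1.12 -1.855 -1.374
v -1.07 -2.073 -1.65
v -0.89 -2.265 -1.888
v -0.606 -2.401 -2.053
v -0.262 -2.46 -2.119
v 0.089 -2.433 -2.076
v 0.395 -2.325 -1.932
v -2.996 -2.393 0.179
v -2.389 -1.32 0.943
v -4.629 -1.424 0.114
v -4.022 -0.351 0.878
v -2.658 -1.889 -0.798
v -2.051 -0.816 -0.034
v -4.291 -0.92 -0.863
v -3.684 0.153 -0.099
f 2 1 5
f 2 5 3
f 3 5 6
f 3 6 4
f 5 1 7
f 5 7 6
f 6 7 8
f 6 8 4
f 7 1 9
f 7 9 8
f 8 9 10
f 8 10 4
f 9 1 11
f 9 11 10
f 10 11 12
f 10 12 4
f 11 1 13
f 11 13 12
f 12 13 14
f 12 14 4
f 13 1 15
f 13 15 14
f 14 15 16
f 14 16 4
f 15 1 17
f 15 17 16
f 16 17 18
f 16 18 4
f 17 1 2
f 17 2 18
f 18 2 3
f 18 3 4
f 19 56 35
f 56 30 59
f 35 59 24
f 56 59 35
f 19 35 31
f 35 24 36
f 31 36 20
f 35 36 31
f 19 31 40
f 31 20 41
f 40 41 26
f 31 41 40
f 19 40 52
f 40 26 55
f 52 55 29
f 40 55 52
f 19 52 56
f 52 29 60
f 56 60 30
f 52 60 56
f 20 36 47
f 36 24 50
f 47 50 28
f 36 50 47
f 24 59 37
f 59 30 58
f 37 58 23
f 59 58 37
f 30 60 57
f 60 29 53
f 57 53 21
f 60 53 57
f 29 55 54
f 55 26 42
f 54 42 25
f 55 42 54
f 26 41 46
f 41 20 43
f 46 43 27
f 41 43 46
f 22 48 34
f 48 28 49
f 34 49 23
f 48 49 34
f 22 34 32
f 34 23 33
f 32 33 21
f 34 33 32
f 22 32 39
f 32 21 38
f 39 38 25
f 32 38 39
f 22 39 44
f 39 25 45
f 44 45 27
f 39 45 44
f 22 44 48
f 44 27 51
f 48 51 28
f 44 51 48
f 23 49 37
f 49 28 50
f 37 50 24
f 49 50 37
f 21 33 57
f 33 23 58
f 57 58 30
f 33 58 57
f 25 38 54
f 38 21 53
f 54 53 29
f 38 53 54
f 27 45 46
f 45 25 42
f 46 42 26
f 45 42 46
f 28 51 47
f 51 27 43
f 47 43 20
f 51 43 47
f 62 61 64
f 62 64 63
f 64 61 65
f 64 65 63
f 65 61 66
f 65 66 63
f 66 61 67
f 66 67 63
f 67 61 68
f 67 68 63
f 68 61 69
f 68 69 63
f 69 61 70
f 69 70 63
f 70 61 71
f 70 71 63
f 71 61 72
f 71 72 63
f 72 61 73
f 72 73 63
f 73 61 74
f 73 74 63
f 74 61 75
f 74 75 63
f 75 61 76
f 75 76 63
f 76 61 77
f 76 77 63
f 77 61 78
f 77 78 63
f 78 61 62
f 78 62 63
f 80 82 79
f 83 80 79
f 79 82 81
f 81 83 79
f 80 86 82
f 84 80 83
f 84 86 80
f 82 86 81
f 85 83 81
f 81 86 85
f 85 84 83
f 86 84 85



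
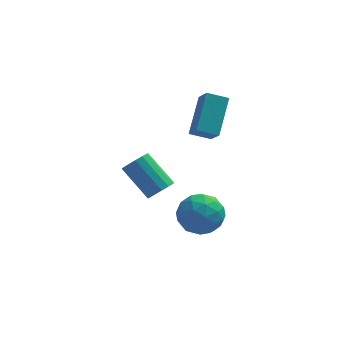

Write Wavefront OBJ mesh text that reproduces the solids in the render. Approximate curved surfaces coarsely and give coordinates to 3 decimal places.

v -0.402 -3.136 1.277
v 0.111 -3.163 1.767
v -1.044 -2.191 3.032
v -1.558 -2.164 2.543
v 0.172 -2.851 1.583
v -0.983 -1.879 2.848
v 0.079 -2.615 1.317
v -1.076 -1.643 2.582
v -0.143 -2.519 1.04
v -1.298 -1.547 2.305
v -0.435 -2.588 0.827
v -1.59 -1.616 2.092
v -0.717 -2.804 0.735
v -1.873 -1.832 2
v -0.916 -3.109 0.788
v -2.071 -2.137 2.053
v -0.977 -3.421 0.972
v -2.132 -2.449 2.237
v -0.884 -3.657 1.238
v -2.039 -2.685 2.503
v -0.662 -3.753 1.515
v -1.817 -2.781 2.78
v -0.37 -3.684 1.728
v -1.525 -2.712 2.993
v -0.087 -3.468 1.82
v -1.243 -2.496 3.085
v 1.159 -0.947 3.737
v 1.625 0.649 5.131
v 0.823 -0.122 2.904
v 1.289 1.475 4.298
v 2.171 -0.915 3.362
v 2.637 0.682 4.756
v 1.835 -0.089 2.529
v 2.301 1.507 3.923
v 0.249 -2.001 -1.117
v 0.947 -1.431 -0.344
v 1.773 -2.349 -2.236
v 2.471 -1.779 -1.463
v 1.986 -2.823 -1.168
v 1.044 -2.607 -0.476
v 1.676 -1.173 -2.104
v 0.734 -0.957 -1.412
v 1.829 -0.919 -0.954
v 2.021 -1.938 -0.375
v 0.699 -1.842 -2.205
v 0.891 -2.861 -1.626
v 0.464 -1.685 -0.632
v 2.256 -2.095 -1.948
v 1.971 -2.708 -1.774
v 2.381 -2.373 -1.32
v 0.521 -2.377 -0.71
v 0.932 -2.042 -0.255
v 1.543 -2.86 -0.74
v 1.788 -1.738 -2.325
v 2.199 -1.403 -1.87
v 0.339 -1.407 -1.26
v 0.749 -1.072 -0.806
v 1.177 -0.92 -1.84
v 1.393 -1.049 -0.536
v 2.289 -1.254 -1.194
v 1.821 -0.897 -1.571
v 1.268 -0.771 -1.164
v 1.506 -1.648 -0.196
v 2.402 -1.853 -0.854
v 2.117 -2.467 -0.68
v 1.563 -2.34 -0.274
v 2.024 -1.347 -0.554
v 0.318 -1.927 -1.726
v 1.214 -2.132 -2.384
v 1.157 -1.44 -2.306
v 0.603 -1.313 -1.9
v 0.431 -2.526 -1.386
v 1.327 -2.731 -2.044
v 1.452 -3.009 -1.416
v 0.899 -2.883 -1.009
v 0.696 -2.433 -2.026
f 2 1 5
f 2 5 3
f 3 5 6
f 3 6 4
f 5 1 7
f 5 7 6
f 6 7 8
f 6 8 4
f 7 1 9
f 7 9 8
f 8 9 10
f 8 10 4
f 9 1 11
f 9 11 10
f 10 11 12
f 10 12 4
f 11 1 13
f 11 13 12
f 12 13 14
f 12 14 4
f 13 1 15
f 13 15 14
f 14 15 16
f 14 16 4
f 15 1 17
f 15 17 16
f 16 17 18
f 16 18 4
f 17 1 19
f 17 19 18
f 18 19 20
f 18 20 4
f 19 1 21
f 19 21 20
f 20 21 22
f 20 22 4
f 21 1 23
f 21 23 22
f 22 23 24
f 22 24 4
f 23 1 25
f 23 25 24
f 24 25 26
f 24 26 4
f 25 1 2
f 25 2 26
f 26 2 3
f 26 3 4
f 28 30 27
f 31 28 27
f 27 30 29
f 29 31 27
f 28 34 30
f 32 28 31
f 32 34 28
f 30 34 29
f 33 31 29
f 29 34 33
f 33 32 31
f 34 32 33
f 35 72 51
f 72 46 75
f 51 75 40
f 72 75 51
f 35 51 47
f 51 40 52
f 47 52 36
f 51 52 47
f 35 47 56
f 47 36 57
f 56 57 42
f 47 57 56
f 35 56 68
f 56 42 71
f 68 71 45
f 56 71 68
f 35 68 72
f 68 45 76
f 72 76 46
f 68 76 72
f 36 52 63
f 52 40 66
f 63 66 44
f 52 66 63
f 40 75 53
f 75 46 74
f 53 74 39
f 75 74 53
f 46 76 73
f 76 45 69
f 73 69 37
f 76 69 73
f 45 71 70
f 71 42 58
f 70 58 41
f 71 58 70
f 42 57 62
f 57 36 59
f 62 59 43
f 57 59 62
f 38 64 50
f 64 44 65
f 50 65 39
f 64 65 50
f 38 50 48
f 50 39 49
f 48 49 37
f 50 49 48
f 38 48 55
f 48 37 54
f 55 54 41
f 48 54 55
f 38 55 60
f 55 41 61
f 60 61 43
f 55 61 60
f 38 60 64
f 60 43 67
f 64 67 44
f 60 67 64
f 39 65 53
f 65 44 66
f 53 66 40
f 65 66 53
f 37 49 73
f 49 39 74
f 73 74 46
f 49 74 73
f 41 54 70
f 54 37 69
f 70 69 45
f 54 69 70
f 43 61 62
f 61 41 58
f 62 58 42
f 61 58 62
f 44 67 63
f 67 43 59
f 63 59 36
f 67 59 63



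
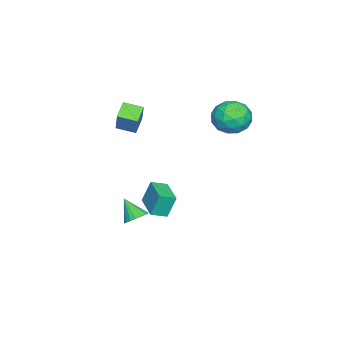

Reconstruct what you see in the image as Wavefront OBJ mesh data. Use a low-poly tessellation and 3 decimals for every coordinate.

v 0.111 -2.338 2.287
v -0.816 -2.312 2.932
v -0.044 -1.169 2.017
v -0.971 -1.143 2.663
v 1.331 -1.777 4.017
v 0.404 -1.751 4.663
v 1.176 -0.608 3.748
v 0.249 -0.582 4.393
v -2.665 4.496 3.992
v -1.469 4.809 3.739
v -2.551 2.971 2.641
v -1.355 3.284 2.388
v -1.654 2.789 3.509
v -1.724 3.732 4.345
v -2.296 4.048 2.035
v -2.366 4.991 2.871
v -1.241 4.532 2.53
v -0.844 3.754 3.441
v -3.176 4.026 2.939
v -2.779 3.248 3.85
v -2.077 4.787 3.984
v -1.943 2.993 2.396
v -2.119 2.703 3.055
v -1.416 2.887 2.906
v -2.227 4.154 4.34
v -1.524 4.338 4.192
v -1.633 3.15 4.057
v -2.496 3.442 2.188
v -1.793 3.626 2.04
v -2.604 4.893 3.474
v -1.901 5.077 3.325
v -2.387 4.63 2.323
v -1.24 4.808 3.125
v -1.173 3.911 2.33
v -1.726 4.36 2.123
v -1.767 4.914 2.614
v -1.007 4.351 3.66
v -0.94 3.454 2.866
v -1.116 3.163 3.525
v -1.157 3.718 4.016
v -0.873 4.188 2.949
v -3.08 4.326 3.514
v -3.013 3.429 2.72
v -2.863 4.062 2.364
v -2.904 4.617 2.855
v -2.847 3.869 4.05
v -2.78 2.972 3.255
v -2.253 2.866 3.766
v -2.294 3.42 4.257
v -3.147 3.592 3.431
v 3.115 -0.019 -2.956
v 3.51 0.418 -2.43
v 2.625 -0.941 -1.824
v 3.195 0.573 -2.44
v 2.864 0.611 -2.552
v 2.582 0.525 -2.744
v 2.406 0.33 -2.978
v 2.371 0.067 -3.208
v 2.482 -0.214 -3.388
v 2.719 -0.456 -3.483
v 3.034 -0.611 -3.473
v 3.365 -0.65 -3.361
v 3.647 -0.563 -3.169
v 3.823 -0.368 -2.935
v 3.859 -0.105 -2.705
v 3.747 0.176 -2.525
v -1.252 -1.298 -4.419
v -1.531 -0.841 -2.932
v -1.843 -0.471 -4.784
v -2.122 -0.014 -3.297
v 0.302 -0.206 -4.463
v 0.023 0.251 -2.976
v -0.289 0.621 -4.828
v -0.568 1.078 -3.341
f 2 4 1
f 5 2 1
f 1 4 3
f 3 5 1
f 2 8 4
f 6 2 5
f 6 8 2
f 4 8 3
f 7 5 3
f 3 8 7
f 7 6 5
f 8 6 7
f 9 46 25
f 46 20 49
f 25 49 14
f 46 49 25
f 9 25 21
f 25 14 26
f 21 26 10
f 25 26 21
f 9 21 30
f 21 10 31
f 30 31 16
f 21 31 30
f 9 30 42
f 30 16 45
f 42 45 19
f 30 45 42
f 9 42 46
f 42 19 50
f 46 50 20
f 42 50 46
f 10 26 37
f 26 14 40
f 37 40 18
f 26 40 37
f 14 49 27
f 49 20 48
f 27 48 13
f 49 48 27
f 20 50 47
f 50 19 43
f 47 43 11
f 50 43 47
f 19 45 44
f 45 16 32
f 44 32 15
f 45 32 44
f 16 31 36
f 31 10 33
f 36 33 17
f 31 33 36
f 12 38 24
f 38 18 39
f 24 39 13
f 38 39 24
f 12 24 22
f 24 13 23
f 22 23 11
f 24 23 22
f 12 22 29
f 22 11 28
f 29 28 15
f 22 28 29
f 12 29 34
f 29 15 35
f 34 35 17
f 29 35 34
f 12 34 38
f 34 17 41
f 38 41 18
f 34 41 38
f 13 39 27
f 39 18 40
f 27 40 14
f 39 40 27
f 11 23 47
f 23 13 48
f 47 48 20
f 23 48 47
f 15 28 44
f 28 11 43
f 44 43 19
f 28 43 44
f 17 35 36
f 35 15 32
f 36 32 16
f 35 32 36
f 18 41 37
f 41 17 33
f 37 33 10
f 41 33 37
f 52 51 54
f 52 54 53
f 54 51 55
f 54 55 53
f 55 51 56
f 55 56 53
f 56 51 57
f 56 57 53
f 57 51 58
f 57 58 53
f 58 51 59
f 58 59 53
f 59 51 60
f 59 60 53
f 60 51 61
f 60 61 53
f 61 51 62
f 61 62 53
f 62 51 63
f 62 63 53
f 63 51 64
f 63 64 53
f 64 51 65
f 64 65 53
f 65 51 66
f 65 66 53
f 66 51 52
f 66 52 53
f 68 70 67
f 71 68 67
f 67 70 69
f 69 71 67
f 68 74 70
f 72 68 71
f 72 74 68
f 70 74 69
f 73 71 69
f 69 74 73
f 73 72 71
f 74 72 73



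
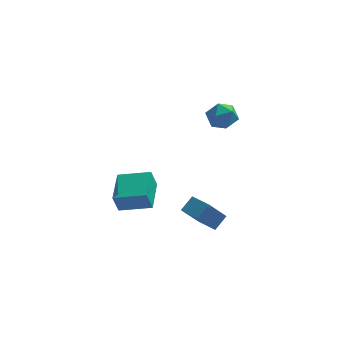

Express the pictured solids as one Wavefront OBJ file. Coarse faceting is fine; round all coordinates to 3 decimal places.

v 2.019 -1.267 -2.875
v 2.565 -0.655 -2.219
v 1.11 -0.383 -2.941
v 1.656 0.229 -2.285
v 2.904 -0.469 -4.355
v 3.45 0.143 -3.699
v 1.995 0.415 -4.421
v 2.541 1.027 -3.765
v -2.104 -0.845 -2.789
v -2.387 -1.072 -1.666
v -2.038 1.121 -2.375
v -2.321 0.894 -1.252
v -0.319 -0.994 -2.368
v -0.602 -1.221 -1.245
v -0.253 0.972 -1.954
v -0.536 0.745 -0.831
v 2.76 1.937 3.627
v 3.428 1.857 2.977
v 2.812 0.443 3.863
v 3.48 0.363 3.213
v 3.665 0.79 4.025
v 3.633 1.714 3.878
v 2.607 0.586 2.962
v 2.575 1.51 2.815
v 3.334 1.022 2.566
v 3.988 1.149 3.223
v 2.252 1.151 3.617
v 2.906 1.278 4.274
f 2 4 1
f 5 2 1
f 1 4 3
f 3 5 1
f 2 8 4
f 6 2 5
f 6 8 2
f 4 8 3
f 7 5 3
f 3 8 7
f 7 6 5
f 8 6 7
f 10 12 9
f 13 10 9
f 9 12 11
f 11 13 9
f 10 16 12
f 14 10 13
f 14 16 10
f 12 16 11
f 15 13 11
f 11 16 15
f 15 14 13
f 16 14 15
f 17 28 22
f 17 22 18
f 17 18 24
f 17 24 27
f 17 27 28
f 18 22 26
f 22 28 21
f 28 27 19
f 27 24 23
f 24 18 25
f 20 26 21
f 20 21 19
f 20 19 23
f 20 23 25
f 20 25 26
f 21 26 22
f 19 21 28
f 23 19 27
f 25 23 24
f 26 25 18



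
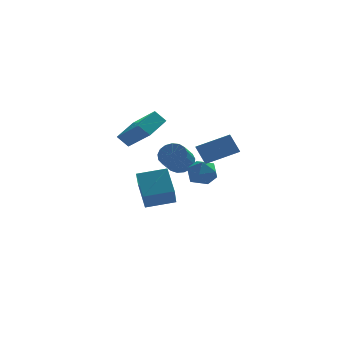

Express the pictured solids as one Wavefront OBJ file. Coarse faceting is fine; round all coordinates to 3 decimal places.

v 0.788 0.038 0.909
v 1.268 0.174 0.168
v 0.632 -1.354 0.552
v 1.112 -1.218 -0.189
v 1.507 -1.181 0.612
v 1.603 -0.32 0.833
v 0.297 -0.86 -0.113
v 0.393 0.001 0.108
v 0.965 -0.381 -0.464
v 1.712 -0.579 -0.016
v 0.188 -0.601 0.736
v 0.935 -0.799 1.184
v -1.539 1.678 -2.841
v -1.807 0.727 -1.646
v -1.655 3.041 -1.782
v -1.923 2.091 -0.588
v 0.063 1.589 -2.552
v -0.205 0.639 -1.358
v -0.053 2.953 -1.494
v -0.321 2.002 -0.299
v 0.234 -2.7 2.905
v -0.008 -3.542 3.344
v 1.891 -2.8 3.625
v 1.65 -3.642 4.064
v 0.57 -3.238 2.056
v 0.329 -4.08 2.495
v 2.228 -3.338 2.776
v 1.986 -4.18 3.215
v -2.737 3.059 1.719
v -1.852 1.662 2.98
v -1.701 4.179 2.234
v -0.816 2.782 3.494
v -2.184 2.838 1.086
v -1.299 1.441 2.346
v -1.148 3.958 1.6
v -0.263 2.561 2.861
v 0.413 2.259 0.051
v 1.048 1.795 -0.026
v 0.442 0.817 0.873
v -0.193 1.281 0.949
v 1.132 2.015 0.27
v 0.526 1.037 1.169
v 1.051 2.291 0.516
v 0.445 1.313 1.414
v 0.824 2.559 0.655
v 0.218 1.582 1.554
v 0.503 2.759 0.655
v -0.103 1.781 1.554
v 0.161 2.844 0.518
v -0.445 1.866 1.416
v -0.123 2.795 0.273
v -0.729 1.817 1.172
v -0.284 2.623 -0.023
v -0.89 1.645 0.876
v -0.285 2.368 -0.302
v -0.892 1.39 0.597
v -0.127 2.088 -0.5
v -0.733 1.11 0.399
v 0.155 1.847 -0.572
v -0.451 0.869 0.327
v 0.497 1.7 -0.501
v -0.11 0.722 0.397
v 0.819 1.681 -0.304
v 0.213 0.703 0.594
f 1 12 6
f 1 6 2
f 1 2 8
f 1 8 11
f 1 11 12
f 2 6 10
f 6 12 5
f 12 11 3
f 11 8 7
f 8 2 9
f 4 10 5
f 4 5 3
f 4 3 7
f 4 7 9
f 4 9 10
f 5 10 6
f 3 5 12
f 7 3 11
f 9 7 8
f 10 9 2
f 14 16 13
f 17 14 13
f 13 16 15
f 15 17 13
f 14 20 16
f 18 14 17
f 18 20 14
f 16 20 15
f 19 17 15
f 15 20 19
f 19 18 17
f 20 18 19
f 22 24 21
f 25 22 21
f 21 24 23
f 23 25 21
f 22 28 24
f 26 22 25
f 26 28 22
f 24 28 23
f 27 25 23
f 23 28 27
f 27 26 25
f 28 26 27
f 30 32 29
f 33 30 29
f 29 32 31
f 31 33 29
f 30 36 32
f 34 30 33
f 34 36 30
f 32 36 31
f 35 33 31
f 31 36 35
f 35 34 33
f 36 34 35
f 38 37 41
f 38 41 39
f 39 41 42
f 39 42 40
f 41 37 43
f 41 43 42
f 42 43 44
f 42 44 40
f 43 37 45
f 43 45 44
f 44 45 46
f 44 46 40
f 45 37 47
f 45 47 46
f 46 47 48
f 46 48 40
f 47 37 49
f 47 49 48
f 48 49 50
f 48 50 40
f 49 37 51
f 49 51 50
f 50 51 52
f 50 52 40
f 51 37 53
f 51 53 52
f 52 53 54
f 52 54 40
f 53 37 55
f 53 55 54
f 54 55 56
f 54 56 40
f 55 37 57
f 55 57 56
f 56 57 58
f 56 58 40
f 57 37 59
f 57 59 58
f 58 59 60
f 58 60 40
f 59 37 61
f 59 61 60
f 60 61 62
f 60 62 40
f 61 37 63
f 61 63 62
f 62 63 64
f 62 64 40
f 63 37 38
f 63 38 64
f 64 38 39
f 64 39 40



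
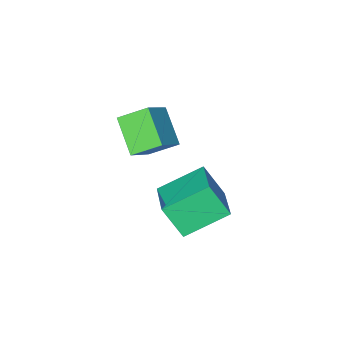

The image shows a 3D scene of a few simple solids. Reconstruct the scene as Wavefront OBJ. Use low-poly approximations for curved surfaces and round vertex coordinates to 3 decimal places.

v -4.37 -0.23 -0.783
v -3.943 -1.011 0.583
v -3.487 1.255 -0.209
v -3.061 0.474 1.157
v -2.659 -0.894 -1.697
v -2.233 -1.675 -0.331
v -1.777 0.591 -1.123
v -1.35 -0.19 0.243
v -2.37 -3.222 2.869
v -3.267 -2.49 3.543
v -2.004 -1.869 1.889
v -2.901 -1.137 2.563
v -1.239 -2.783 3.897
v -2.136 -2.051 4.571
v -0.873 -1.43 2.917
v -1.77 -0.698 3.591
f 2 4 1
f 5 2 1
f 1 4 3
f 3 5 1
f 2 8 4
f 6 2 5
f 6 8 2
f 4 8 3
f 7 5 3
f 3 8 7
f 7 6 5
f 8 6 7
f 10 12 9
f 13 10 9
f 9 12 11
f 11 13 9
f 10 16 12
f 14 10 13
f 14 16 10
f 12 16 11
f 15 13 11
f 11 16 15
f 15 14 13
f 16 14 15



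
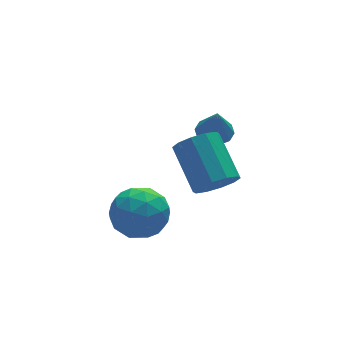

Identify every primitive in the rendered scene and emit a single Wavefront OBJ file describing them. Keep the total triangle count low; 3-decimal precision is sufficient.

v 1.674 -1.547 -2.046
v 2.357 -1.337 -2.334
v 2.328 0.117 -1.342
v 1.646 -0.093 -1.054
v 2.017 -1.154 -2.612
v 1.989 0.3 -1.62
v 1.547 -1.121 -2.674
v 1.518 0.333 -1.683
v 1.125 -1.25 -2.496
v 1.096 0.203 -1.505
v 0.913 -1.493 -2.146
v 0.884 -0.039 -1.155
v 0.992 -1.757 -1.758
v 0.963 -0.303 -0.766
v 1.331 -1.94 -1.48
v 1.303 -0.486 -0.488
v 1.802 -1.973 -1.417
v 1.773 -0.519 -0.426
v 2.224 -1.843 -1.595
v 2.195 -0.39 -0.604
v 2.436 -1.601 -1.945
v 2.407 -0.147 -0.954
v 2.94 1.317 -2.112
v 3.563 1.38 -2.051
v 2.86 0.963 -0.948
v 3.398 1.721 -1.959
v 3.058 1.907 -1.925
v 2.672 1.868 -1.963
v 2.389 1.618 -2.058
v 2.316 1.254 -2.174
v 2.481 0.913 -2.266
v 2.821 0.727 -2.3
v 3.207 0.766 -2.262
v 3.49 1.016 -2.167
v -0.565 -0.285 -3.414
v 0.036 -0.493 -2.657
v -1.336 -1.667 -3.183
v -0.735 -1.875 -2.426
v -1.393 -1.141 -2.347
v -0.916 -0.287 -2.49
v -0.384 -1.873 -3.35
v 0.093 -1.019 -3.493
v 0.148 -1.475 -2.618
v -0.476 -1.023 -1.998
v -0.824 -1.137 -3.842
v -1.448 -0.685 -3.222
v -0.197 -0.268 -3.056
v -1.103 -1.892 -2.784
v -1.49 -1.461 -2.738
v -1.137 -1.583 -2.293
v -0.756 -0.147 -2.958
v -0.403 -0.269 -2.513
v -1.243 -0.65 -2.331
v -0.897 -1.891 -3.327
v -0.544 -2.013 -2.882
v -0.163 -0.577 -3.547
v 0.19 -0.699 -3.102
v -0.057 -1.51 -3.509
v 0.222 -0.967 -2.588
v -0.231 -1.779 -2.452
v -0.025 -1.778 -2.995
v 0.256 -1.276 -3.079
v -0.144 -0.701 -2.224
v -0.598 -1.514 -2.088
v -0.984 -1.082 -2.041
v -0.704 -0.58 -2.126
v -0.079 -1.278 -2.2
v -0.702 -0.646 -3.752
v -1.156 -1.459 -3.616
v -0.596 -1.58 -3.714
v -0.316 -1.078 -3.799
v -1.069 -0.381 -3.388
v -1.522 -1.193 -3.252
v -1.556 -0.884 -2.761
v -1.275 -0.382 -2.845
v -1.221 -0.882 -3.64
f 2 1 5
f 2 5 3
f 3 5 6
f 3 6 4
f 5 1 7
f 5 7 6
f 6 7 8
f 6 8 4
f 7 1 9
f 7 9 8
f 8 9 10
f 8 10 4
f 9 1 11
f 9 11 10
f 10 11 12
f 10 12 4
f 11 1 13
f 11 13 12
f 12 13 14
f 12 14 4
f 13 1 15
f 13 15 14
f 14 15 16
f 14 16 4
f 15 1 17
f 15 17 16
f 16 17 18
f 16 18 4
f 17 1 19
f 17 19 18
f 18 19 20
f 18 20 4
f 19 1 21
f 19 21 20
f 20 21 22
f 20 22 4
f 21 1 2
f 21 2 22
f 22 2 3
f 22 3 4
f 24 23 26
f 24 26 25
f 26 23 27
f 26 27 25
f 27 23 28
f 27 28 25
f 28 23 29
f 28 29 25
f 29 23 30
f 29 30 25
f 30 23 31
f 30 31 25
f 31 23 32
f 31 32 25
f 32 23 33
f 32 33 25
f 33 23 34
f 33 34 25
f 34 23 24
f 34 24 25
f 35 72 51
f 72 46 75
f 51 75 40
f 72 75 51
f 35 51 47
f 51 40 52
f 47 52 36
f 51 52 47
f 35 47 56
f 47 36 57
f 56 57 42
f 47 57 56
f 35 56 68
f 56 42 71
f 68 71 45
f 56 71 68
f 35 68 72
f 68 45 76
f 72 76 46
f 68 76 72
f 36 52 63
f 52 40 66
f 63 66 44
f 52 66 63
f 40 75 53
f 75 46 74
f 53 74 39
f 75 74 53
f 46 76 73
f 76 45 69
f 73 69 37
f 76 69 73
f 45 71 70
f 71 42 58
f 70 58 41
f 71 58 70
f 42 57 62
f 57 36 59
f 62 59 43
f 57 59 62
f 38 64 50
f 64 44 65
f 50 65 39
f 64 65 50
f 38 50 48
f 50 39 49
f 48 49 37
f 50 49 48
f 38 48 55
f 48 37 54
f 55 54 41
f 48 54 55
f 38 55 60
f 55 41 61
f 60 61 43
f 55 61 60
f 38 60 64
f 60 43 67
f 64 67 44
f 60 67 64
f 39 65 53
f 65 44 66
f 53 66 40
f 65 66 53
f 37 49 73
f 49 39 74
f 73 74 46
f 49 74 73
f 41 54 70
f 54 37 69
f 70 69 45
f 54 69 70
f 43 61 62
f 61 41 58
f 62 58 42
f 61 58 62
f 44 67 63
f 67 43 59
f 63 59 36
f 67 59 63

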